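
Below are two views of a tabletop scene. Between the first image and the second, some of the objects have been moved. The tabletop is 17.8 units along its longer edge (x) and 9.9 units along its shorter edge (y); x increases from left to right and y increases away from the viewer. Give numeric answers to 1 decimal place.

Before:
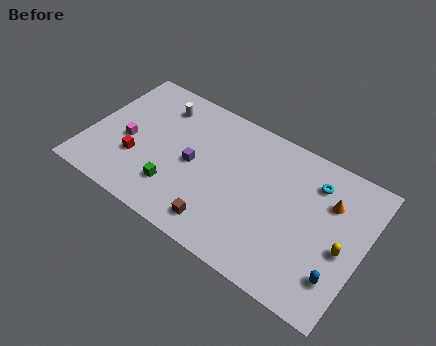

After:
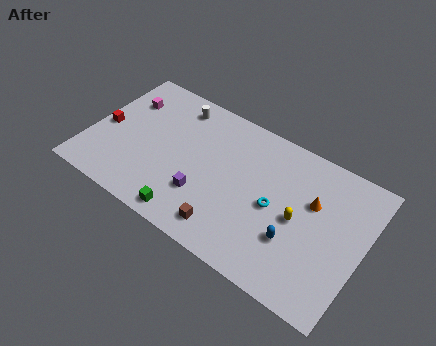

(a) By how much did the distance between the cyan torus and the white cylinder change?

-2.2

The distance was about 10.3 in the first image and 8.1 in the second, so they moved 2.2 units closer together.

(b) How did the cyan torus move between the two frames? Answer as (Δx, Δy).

(-2.1, -3.0)

The cyan torus started near (14.3, 7.7) and ended near (12.2, 4.7).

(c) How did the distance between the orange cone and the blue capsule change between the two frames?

-1.5

The distance was about 4.7 in the first image and 3.2 in the second, so they moved 1.5 units closer together.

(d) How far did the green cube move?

1.8

From (6.0, 2.5) to (7.2, 1.1), the green cube covered √(1.2² + 1.4²) ≈ 1.8 units.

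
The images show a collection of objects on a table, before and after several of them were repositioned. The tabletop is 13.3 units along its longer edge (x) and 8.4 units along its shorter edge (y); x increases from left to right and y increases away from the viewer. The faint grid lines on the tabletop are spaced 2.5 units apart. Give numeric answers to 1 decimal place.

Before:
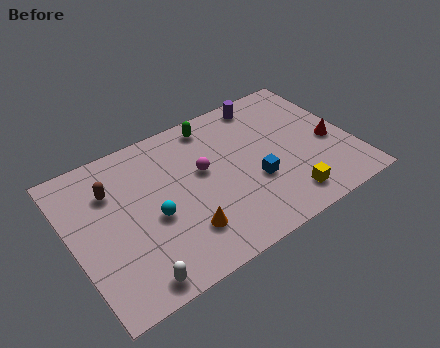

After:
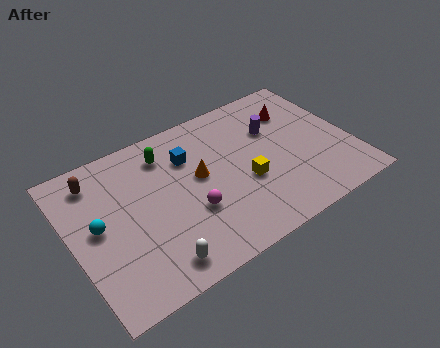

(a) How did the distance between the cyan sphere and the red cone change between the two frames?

+1.5

The distance was about 8.6 in the first image and 10.1 in the second, so they moved 1.5 units further apart.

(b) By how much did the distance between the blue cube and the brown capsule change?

-2.6

They were about 7.0 units apart before and 4.4 after — 2.6 units closer together.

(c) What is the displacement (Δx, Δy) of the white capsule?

(1.1, 0.3)

The white capsule was at about (2.3, 0.9) and moved to about (3.4, 1.2).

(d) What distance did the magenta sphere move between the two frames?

2.1

From (6.3, 4.9) to (5.4, 3.0), the magenta sphere covered √(0.9² + 1.9²) ≈ 2.1 units.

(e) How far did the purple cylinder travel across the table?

1.8

The purple cylinder moved from about (9.8, 7.4) to (9.9, 5.6), a distance of √(0.1² + 1.8²) ≈ 1.8.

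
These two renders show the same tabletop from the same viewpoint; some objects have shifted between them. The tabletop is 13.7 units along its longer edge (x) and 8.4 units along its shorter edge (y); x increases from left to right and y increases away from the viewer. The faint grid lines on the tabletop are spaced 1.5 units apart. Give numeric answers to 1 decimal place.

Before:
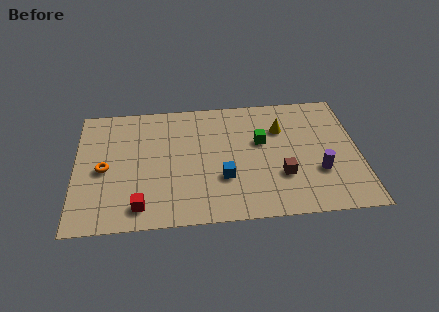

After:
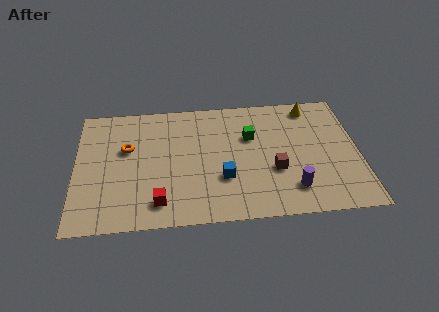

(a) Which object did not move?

the blue cube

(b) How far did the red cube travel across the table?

0.9

From (3.1, 1.3) to (4.0, 1.5), the red cube covered √(0.9² + 0.2²) ≈ 0.9 units.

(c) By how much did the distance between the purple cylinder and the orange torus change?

-1.8

They were about 10.4 units apart before and 8.6 after — 1.8 units closer together.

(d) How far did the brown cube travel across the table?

0.5

The brown cube was near (9.9, 2.7) before and (9.6, 3.1) after, so it travelled √(0.3² + 0.4²) ≈ 0.5 units.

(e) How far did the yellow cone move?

2.1

The yellow cone was near (10.0, 5.9) before and (11.5, 7.3) after, so it travelled √(1.5² + 1.4²) ≈ 2.1 units.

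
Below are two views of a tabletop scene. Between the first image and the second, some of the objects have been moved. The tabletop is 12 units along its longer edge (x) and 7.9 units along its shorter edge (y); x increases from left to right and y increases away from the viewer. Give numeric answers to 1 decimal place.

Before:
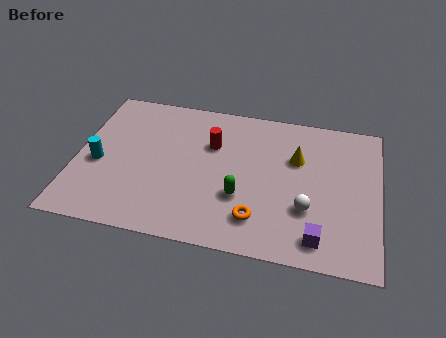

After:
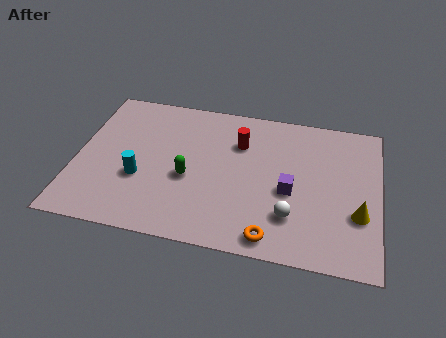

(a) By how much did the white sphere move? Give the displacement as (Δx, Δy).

(-0.6, -0.5)

The white sphere was at about (9.2, 2.6) and moved to about (8.6, 2.1).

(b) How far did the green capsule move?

2.2

The green capsule was near (6.6, 2.7) before and (4.5, 3.3) after, so it travelled √(2.1² + 0.6²) ≈ 2.2 units.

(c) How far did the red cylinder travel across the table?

1.1

From (5.3, 5.3) to (6.4, 5.6), the red cylinder covered √(1.1² + 0.3²) ≈ 1.1 units.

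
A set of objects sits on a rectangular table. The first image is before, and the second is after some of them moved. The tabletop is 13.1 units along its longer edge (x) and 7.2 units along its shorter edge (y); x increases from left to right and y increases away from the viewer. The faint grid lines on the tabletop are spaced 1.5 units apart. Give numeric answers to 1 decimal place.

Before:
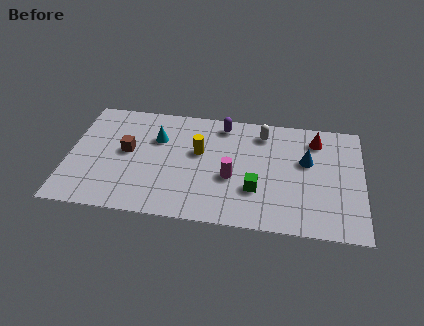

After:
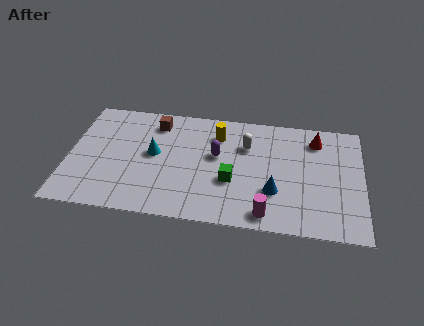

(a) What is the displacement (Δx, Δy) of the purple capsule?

(-0.2, -2.0)

The purple capsule started near (6.8, 6.2) and ended near (6.6, 4.2).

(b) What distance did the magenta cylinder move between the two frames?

2.6

The magenta cylinder moved from about (7.3, 2.9) to (8.9, 0.9), a distance of √(1.6² + 2.0²) ≈ 2.6.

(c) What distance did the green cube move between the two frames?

1.2

The green cube moved from about (8.4, 2.3) to (7.3, 2.7), a distance of √(1.1² + 0.4²) ≈ 1.2.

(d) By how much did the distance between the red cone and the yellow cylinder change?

-1.0

Before: roughly 5.4 units apart; after: 4.4. That's 1.0 units closer together.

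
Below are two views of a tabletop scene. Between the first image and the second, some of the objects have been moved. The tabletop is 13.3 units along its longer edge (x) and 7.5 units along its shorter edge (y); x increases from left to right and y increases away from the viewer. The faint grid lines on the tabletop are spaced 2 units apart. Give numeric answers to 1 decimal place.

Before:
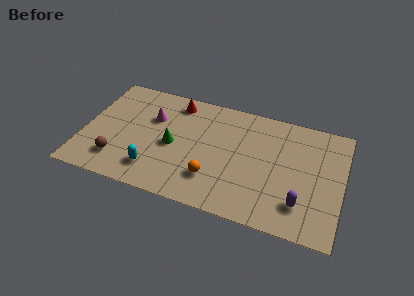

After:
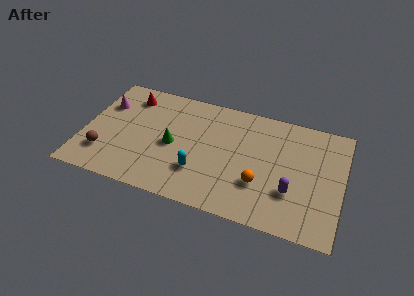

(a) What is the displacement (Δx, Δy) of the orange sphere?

(2.4, 0.4)

The orange sphere started near (6.8, 2.0) and ended near (9.2, 2.4).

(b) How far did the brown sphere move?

0.7

The brown sphere was near (1.9, 1.7) before and (1.2, 1.9) after, so it travelled √(0.7² + 0.2²) ≈ 0.7 units.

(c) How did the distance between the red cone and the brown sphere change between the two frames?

-1.1

The distance was about 5.4 in the first image and 4.3 in the second, so they moved 1.1 units closer together.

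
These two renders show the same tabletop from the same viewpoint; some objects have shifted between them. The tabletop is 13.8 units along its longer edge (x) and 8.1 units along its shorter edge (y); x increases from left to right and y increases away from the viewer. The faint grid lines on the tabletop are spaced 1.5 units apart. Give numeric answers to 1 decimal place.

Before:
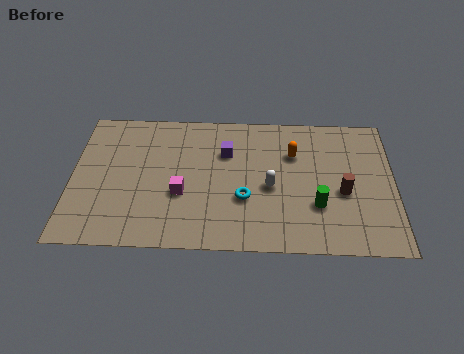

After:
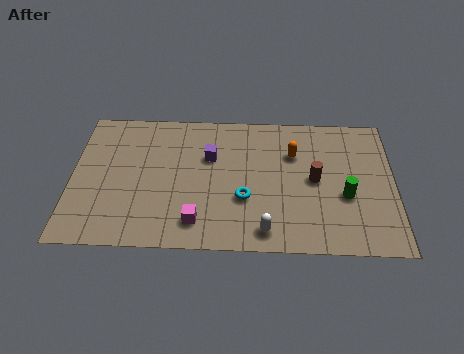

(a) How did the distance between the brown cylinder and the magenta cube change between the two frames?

-1.3

Before: roughly 6.9 units apart; after: 5.6. That's 1.3 units closer together.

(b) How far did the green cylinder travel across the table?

1.3

The green cylinder moved from about (10.5, 2.6) to (11.7, 3.2), a distance of √(1.2² + 0.6²) ≈ 1.3.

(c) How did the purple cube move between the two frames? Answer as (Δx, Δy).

(-0.7, -0.3)

The purple cube was at about (6.6, 5.6) and moved to about (5.9, 5.3).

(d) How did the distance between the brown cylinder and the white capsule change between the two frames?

+0.6

They were about 3.1 units apart before and 3.7 after — 0.6 units further apart.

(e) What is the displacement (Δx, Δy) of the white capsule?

(-0.2, -2.5)

The white capsule started near (8.5, 3.6) and ended near (8.3, 1.1).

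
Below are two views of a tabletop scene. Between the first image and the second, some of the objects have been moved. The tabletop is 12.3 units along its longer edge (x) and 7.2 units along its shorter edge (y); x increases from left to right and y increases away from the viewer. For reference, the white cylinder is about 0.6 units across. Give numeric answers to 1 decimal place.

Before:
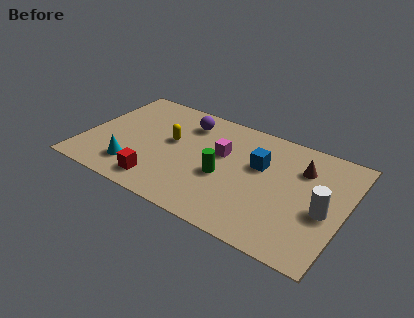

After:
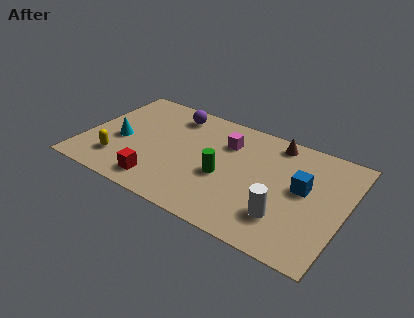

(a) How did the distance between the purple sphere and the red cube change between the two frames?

+0.3

The distance was about 4.5 in the first image and 4.8 in the second, so they moved 0.3 units further apart.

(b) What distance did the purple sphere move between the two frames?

0.8

From (4.5, 5.7) to (3.8, 6.0), the purple sphere covered √(0.7² + 0.3²) ≈ 0.8 units.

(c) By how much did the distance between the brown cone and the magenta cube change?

-1.3

The distance was about 3.8 in the first image and 2.5 in the second, so they moved 1.3 units closer together.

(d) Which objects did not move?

the green cylinder and the red cube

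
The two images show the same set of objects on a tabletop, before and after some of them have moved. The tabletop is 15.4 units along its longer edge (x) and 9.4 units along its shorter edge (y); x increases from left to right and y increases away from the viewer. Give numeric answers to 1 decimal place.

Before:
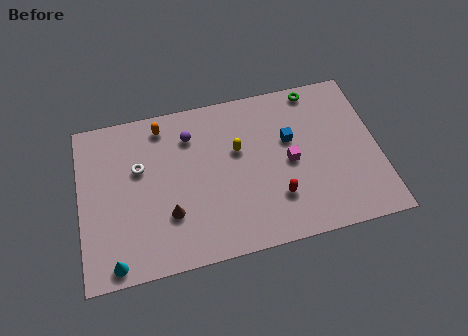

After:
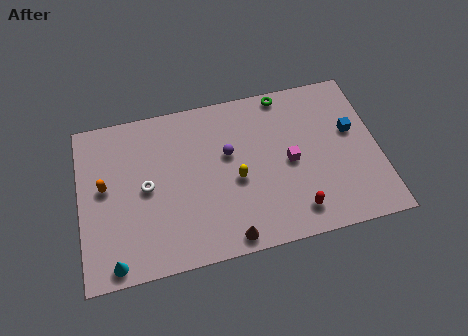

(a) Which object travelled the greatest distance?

the orange capsule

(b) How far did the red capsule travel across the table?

1.3

From (10.0, 2.6) to (10.9, 1.6), the red capsule covered √(0.9² + 1.0²) ≈ 1.3 units.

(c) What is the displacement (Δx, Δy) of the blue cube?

(3.2, -0.2)

From the two frames, the blue cube sits at roughly (10.9, 5.8) before and (14.1, 5.6) after.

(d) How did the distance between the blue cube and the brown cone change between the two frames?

+1.2

They were about 7.0 units apart before and 8.2 after — 1.2 units further apart.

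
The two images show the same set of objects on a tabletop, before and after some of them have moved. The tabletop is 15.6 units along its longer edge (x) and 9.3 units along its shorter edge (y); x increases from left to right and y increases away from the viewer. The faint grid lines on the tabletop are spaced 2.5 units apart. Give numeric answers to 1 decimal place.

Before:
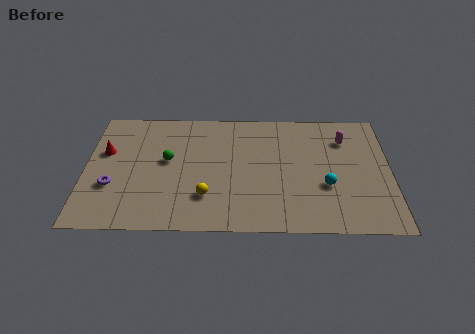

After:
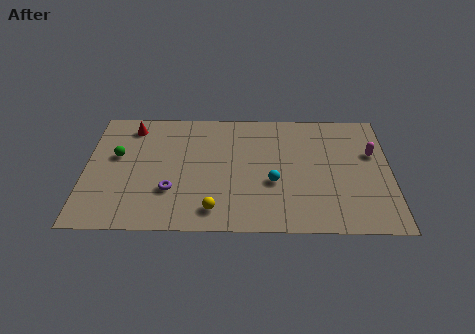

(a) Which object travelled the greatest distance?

the purple torus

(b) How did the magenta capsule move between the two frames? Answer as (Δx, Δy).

(1.4, -1.1)

The magenta capsule started near (13.3, 7.0) and ended near (14.7, 5.9).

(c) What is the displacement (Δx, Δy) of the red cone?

(1.3, 2.0)

The red cone was at about (1.0, 5.8) and moved to about (2.3, 7.8).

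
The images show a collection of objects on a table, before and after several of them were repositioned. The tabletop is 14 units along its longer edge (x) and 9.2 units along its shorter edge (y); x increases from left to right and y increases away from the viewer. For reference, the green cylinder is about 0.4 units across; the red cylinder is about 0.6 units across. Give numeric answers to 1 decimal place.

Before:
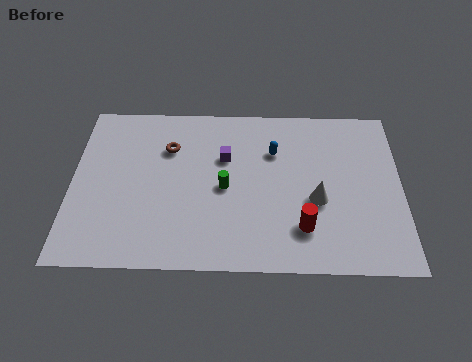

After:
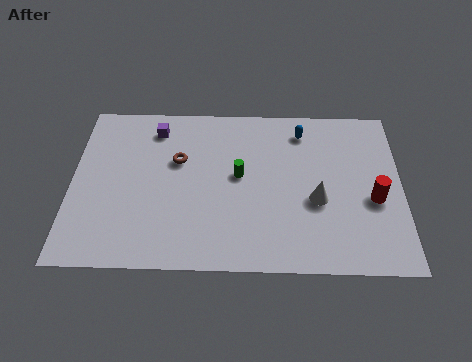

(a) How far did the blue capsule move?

1.7

From (8.6, 6.4) to (9.8, 7.6), the blue capsule covered √(1.2² + 1.2²) ≈ 1.7 units.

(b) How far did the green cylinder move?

0.9

The green cylinder was near (6.5, 4.3) before and (7.1, 5.0) after, so it travelled √(0.6² + 0.7²) ≈ 0.9 units.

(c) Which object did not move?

the white cone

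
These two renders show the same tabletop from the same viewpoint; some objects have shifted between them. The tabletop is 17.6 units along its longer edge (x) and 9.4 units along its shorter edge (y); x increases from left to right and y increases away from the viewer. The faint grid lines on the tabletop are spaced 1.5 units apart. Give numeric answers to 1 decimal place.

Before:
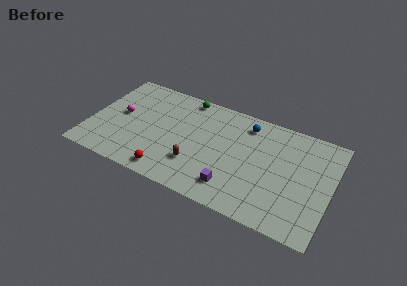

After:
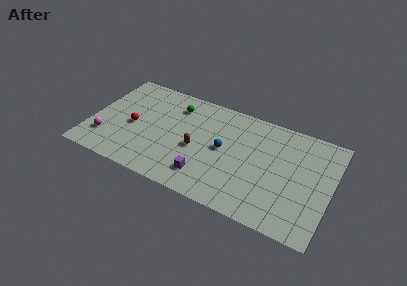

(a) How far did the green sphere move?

1.3

From (6.6, 8.5) to (5.9, 7.4), the green sphere covered √(0.7² + 1.1²) ≈ 1.3 units.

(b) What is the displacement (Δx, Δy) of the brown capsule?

(-0.1, 1.4)

The brown capsule started near (8.0, 2.7) and ended near (7.9, 4.1).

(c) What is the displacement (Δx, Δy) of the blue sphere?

(-1.4, -2.9)

The blue sphere was at about (11.2, 7.8) and moved to about (9.8, 4.9).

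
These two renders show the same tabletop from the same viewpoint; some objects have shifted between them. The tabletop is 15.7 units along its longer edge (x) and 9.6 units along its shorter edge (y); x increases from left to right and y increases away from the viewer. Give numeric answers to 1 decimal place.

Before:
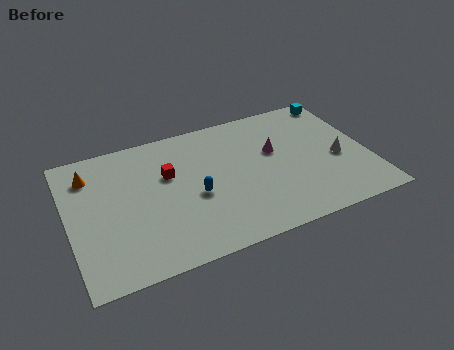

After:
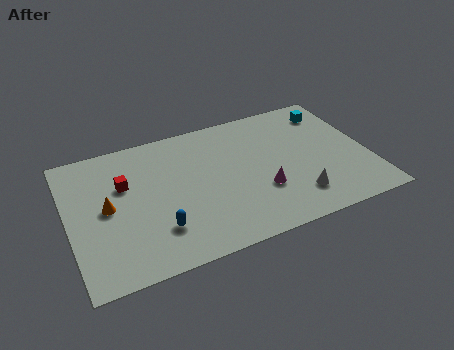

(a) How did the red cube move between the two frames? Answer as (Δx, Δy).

(-2.3, 0.1)

The red cube was at about (5.3, 6.1) and moved to about (3.0, 6.2).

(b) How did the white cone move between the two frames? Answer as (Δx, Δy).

(-2.5, -2.0)

The white cone was at about (14.1, 4.1) and moved to about (11.6, 2.1).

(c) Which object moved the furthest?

the white cone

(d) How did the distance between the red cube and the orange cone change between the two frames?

-2.6

They were about 4.2 units apart before and 1.6 after — 2.6 units closer together.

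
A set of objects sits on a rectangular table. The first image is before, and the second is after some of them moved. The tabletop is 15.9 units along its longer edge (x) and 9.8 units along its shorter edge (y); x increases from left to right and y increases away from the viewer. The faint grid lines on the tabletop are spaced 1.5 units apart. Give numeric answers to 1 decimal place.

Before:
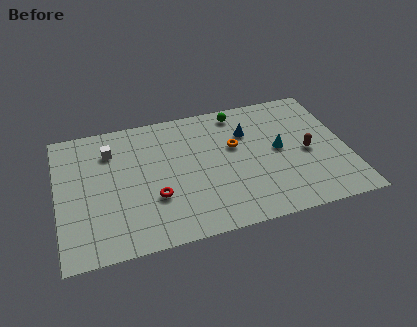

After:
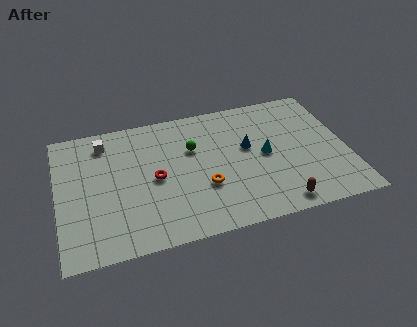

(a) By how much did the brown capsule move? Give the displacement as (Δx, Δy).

(-1.9, -3.4)

From the two frames, the brown capsule sits at roughly (13.7, 4.5) before and (11.8, 1.1) after.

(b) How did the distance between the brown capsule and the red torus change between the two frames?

-1.2

The distance was about 8.6 in the first image and 7.4 in the second, so they moved 1.2 units closer together.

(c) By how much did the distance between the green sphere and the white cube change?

-2.2

The distance was about 7.3 in the first image and 5.1 in the second, so they moved 2.2 units closer together.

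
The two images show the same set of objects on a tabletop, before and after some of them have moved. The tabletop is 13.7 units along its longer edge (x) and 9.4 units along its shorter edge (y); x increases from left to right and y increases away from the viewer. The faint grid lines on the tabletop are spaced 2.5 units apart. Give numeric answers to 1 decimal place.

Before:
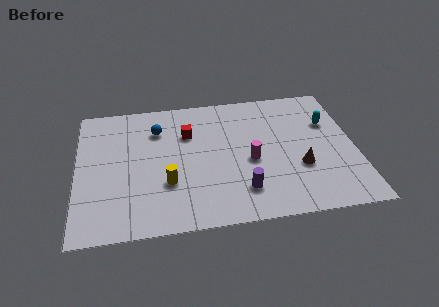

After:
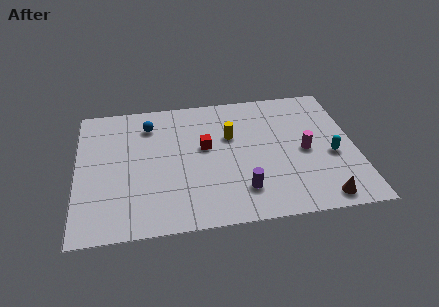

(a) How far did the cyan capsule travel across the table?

2.4

The cyan capsule moved from about (12.5, 6.3) to (12.5, 3.9), a distance of √(0.0² + 2.4²) ≈ 2.4.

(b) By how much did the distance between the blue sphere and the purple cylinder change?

+0.6

Before: roughly 6.3 units apart; after: 6.9. That's 0.6 units further apart.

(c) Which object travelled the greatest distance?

the yellow cylinder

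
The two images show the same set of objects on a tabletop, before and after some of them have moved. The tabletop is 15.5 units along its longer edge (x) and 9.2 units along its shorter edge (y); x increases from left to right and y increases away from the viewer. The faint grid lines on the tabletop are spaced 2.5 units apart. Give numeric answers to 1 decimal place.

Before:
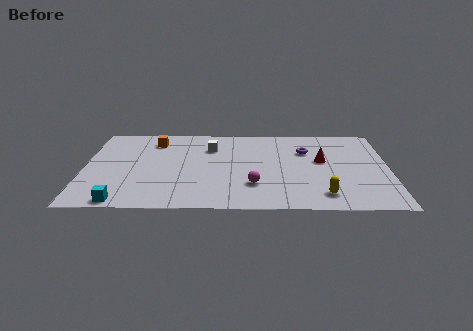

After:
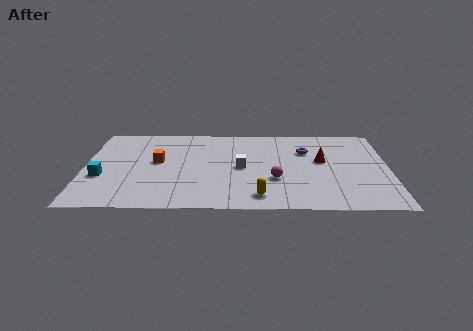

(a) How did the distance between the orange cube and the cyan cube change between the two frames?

-3.5

The distance was about 6.8 in the first image and 3.3 in the second, so they moved 3.5 units closer together.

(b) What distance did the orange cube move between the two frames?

2.3

The orange cube moved from about (3.5, 7.4) to (3.7, 5.1), a distance of √(0.2² + 2.3²) ≈ 2.3.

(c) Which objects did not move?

the purple torus and the red cone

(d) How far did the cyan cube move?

2.8

The cyan cube was near (2.0, 0.8) before and (0.9, 3.4) after, so it travelled √(1.1² + 2.6²) ≈ 2.8 units.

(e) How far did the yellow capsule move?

3.2

The yellow capsule moved from about (12.1, 1.6) to (8.9, 1.4), a distance of √(3.2² + 0.2²) ≈ 3.2.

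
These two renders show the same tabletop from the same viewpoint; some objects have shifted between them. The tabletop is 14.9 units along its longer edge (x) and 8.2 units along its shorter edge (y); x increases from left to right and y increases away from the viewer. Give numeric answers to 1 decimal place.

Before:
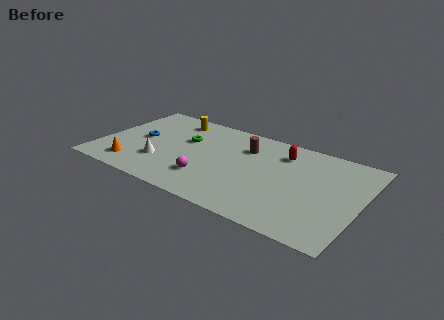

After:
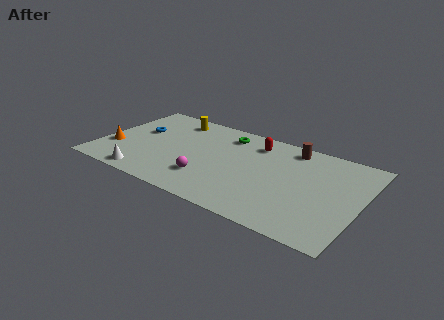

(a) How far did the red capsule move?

1.6

The red capsule was near (10.2, 6.4) before and (8.6, 6.6) after, so it travelled √(1.6² + 0.2²) ≈ 1.6 units.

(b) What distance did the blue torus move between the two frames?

0.7

The blue torus moved from about (2.2, 4.2) to (2.0, 4.9), a distance of √(0.2² + 0.7²) ≈ 0.7.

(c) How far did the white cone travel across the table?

1.7

From (3.7, 2.5) to (3.1, 0.9), the white cone covered √(0.6² + 1.6²) ≈ 1.7 units.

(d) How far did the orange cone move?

1.8

From (2.2, 1.5) to (0.9, 2.7), the orange cone covered √(1.3² + 1.2²) ≈ 1.8 units.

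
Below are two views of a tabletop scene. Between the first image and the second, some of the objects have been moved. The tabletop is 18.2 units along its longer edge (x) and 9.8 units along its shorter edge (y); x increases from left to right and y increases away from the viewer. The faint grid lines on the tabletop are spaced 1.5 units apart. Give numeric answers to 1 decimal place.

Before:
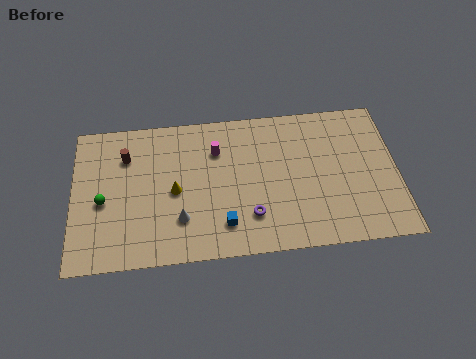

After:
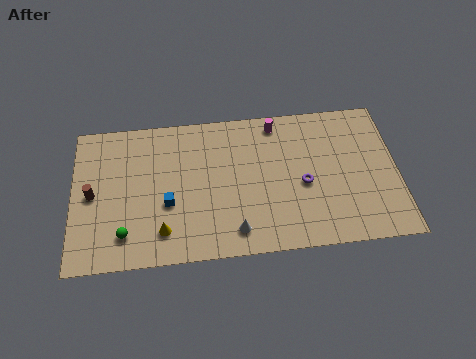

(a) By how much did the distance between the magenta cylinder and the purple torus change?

-0.4

They were about 4.9 units apart before and 4.5 after — 0.4 units closer together.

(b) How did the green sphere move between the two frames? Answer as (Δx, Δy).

(1.2, -2.3)

The green sphere was at about (1.7, 4.3) and moved to about (2.9, 2.0).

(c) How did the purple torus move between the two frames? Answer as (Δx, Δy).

(3.0, 1.8)

The purple torus was at about (9.9, 2.5) and moved to about (12.9, 4.3).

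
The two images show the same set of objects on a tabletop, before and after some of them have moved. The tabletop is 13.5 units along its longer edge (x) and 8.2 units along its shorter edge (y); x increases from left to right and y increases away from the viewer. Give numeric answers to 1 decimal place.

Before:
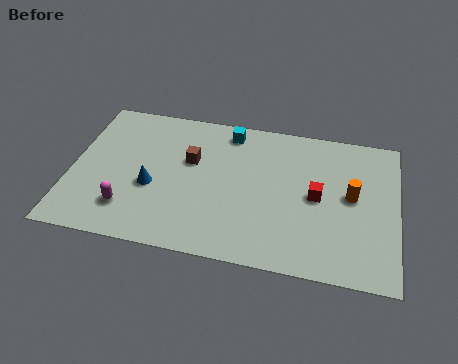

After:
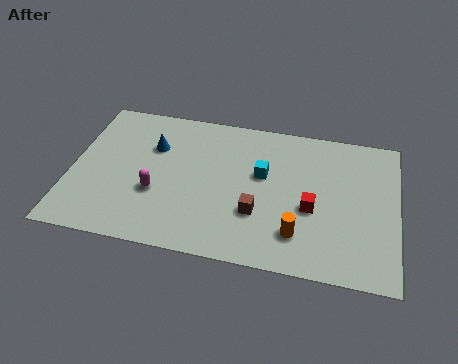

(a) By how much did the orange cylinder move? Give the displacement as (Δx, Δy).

(-2.1, -2.5)

The orange cylinder started near (11.6, 4.4) and ended near (9.5, 1.9).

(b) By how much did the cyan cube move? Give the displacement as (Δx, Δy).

(1.5, -2.2)

From the two frames, the cyan cube sits at roughly (6.4, 7.1) before and (7.9, 4.9) after.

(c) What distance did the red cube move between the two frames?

0.7

From (10.2, 4.1) to (10.0, 3.4), the red cube covered √(0.2² + 0.7²) ≈ 0.7 units.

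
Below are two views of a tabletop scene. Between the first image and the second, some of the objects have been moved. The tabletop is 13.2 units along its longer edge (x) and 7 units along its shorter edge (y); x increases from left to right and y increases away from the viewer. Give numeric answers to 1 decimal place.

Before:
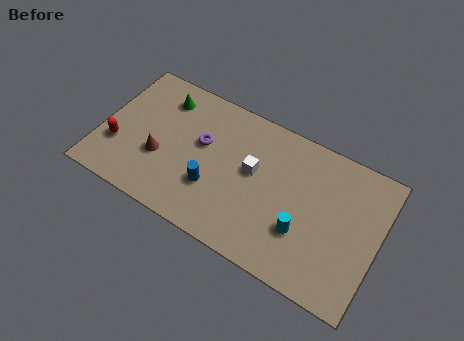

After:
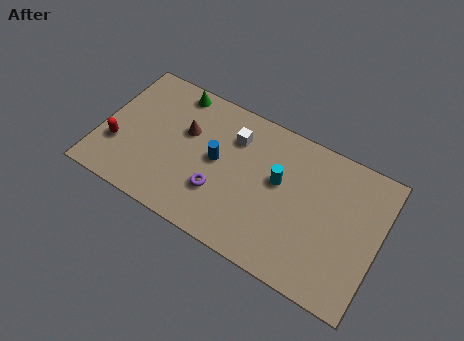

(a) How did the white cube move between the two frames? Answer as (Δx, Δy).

(-1.1, 1.2)

From the two frames, the white cube sits at roughly (7.2, 4.0) before and (6.1, 5.2) after.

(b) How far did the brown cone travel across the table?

2.1

From (2.9, 2.6) to (3.9, 4.4), the brown cone covered √(1.0² + 1.8²) ≈ 2.1 units.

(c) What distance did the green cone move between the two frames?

0.8

The green cone moved from about (2.6, 5.6) to (3.1, 6.2), a distance of √(0.5² + 0.6²) ≈ 0.8.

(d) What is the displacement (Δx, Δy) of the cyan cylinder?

(-1.4, 1.8)

From the two frames, the cyan cylinder sits at roughly (9.8, 2.3) before and (8.4, 4.1) after.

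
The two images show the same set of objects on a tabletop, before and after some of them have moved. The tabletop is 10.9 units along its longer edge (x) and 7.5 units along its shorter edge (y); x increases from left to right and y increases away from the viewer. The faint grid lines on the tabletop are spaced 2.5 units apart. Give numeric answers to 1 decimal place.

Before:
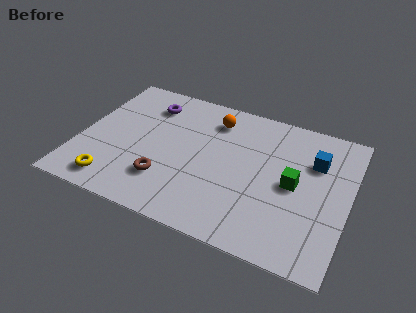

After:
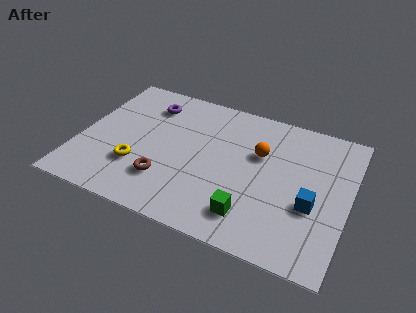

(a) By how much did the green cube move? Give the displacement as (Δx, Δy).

(-1.5, -2.2)

From the two frames, the green cube sits at roughly (8.7, 3.7) before and (7.2, 1.5) after.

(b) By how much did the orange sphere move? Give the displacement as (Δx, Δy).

(2.0, -1.2)

The orange sphere started near (5.2, 6.0) and ended near (7.2, 4.8).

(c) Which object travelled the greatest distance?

the green cube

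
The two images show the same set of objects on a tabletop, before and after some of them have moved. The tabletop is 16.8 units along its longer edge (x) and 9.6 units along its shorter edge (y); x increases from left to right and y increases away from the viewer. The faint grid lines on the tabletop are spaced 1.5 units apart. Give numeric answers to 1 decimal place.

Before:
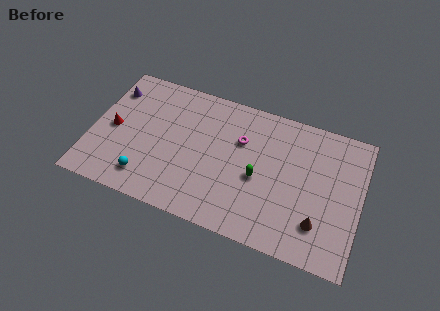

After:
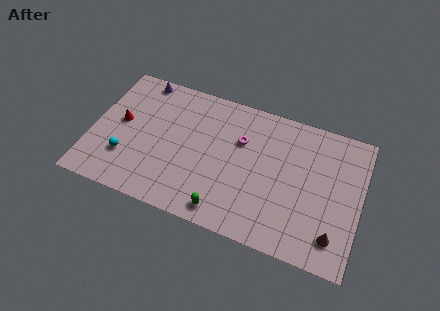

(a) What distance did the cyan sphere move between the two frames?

1.7

The cyan sphere moved from about (3.7, 1.8) to (2.3, 2.8), a distance of √(1.4² + 1.0²) ≈ 1.7.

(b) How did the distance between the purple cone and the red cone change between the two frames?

+0.8

The distance was about 2.8 in the first image and 3.6 in the second, so they moved 0.8 units further apart.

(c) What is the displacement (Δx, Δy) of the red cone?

(0.4, 0.6)

The red cone was at about (1.3, 4.6) and moved to about (1.7, 5.2).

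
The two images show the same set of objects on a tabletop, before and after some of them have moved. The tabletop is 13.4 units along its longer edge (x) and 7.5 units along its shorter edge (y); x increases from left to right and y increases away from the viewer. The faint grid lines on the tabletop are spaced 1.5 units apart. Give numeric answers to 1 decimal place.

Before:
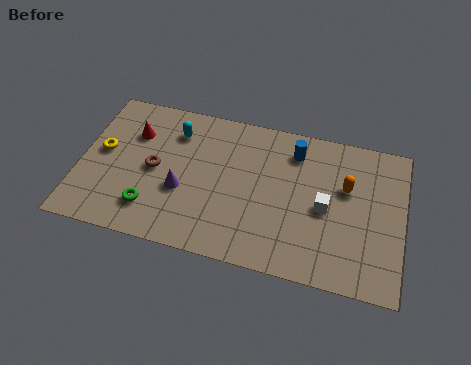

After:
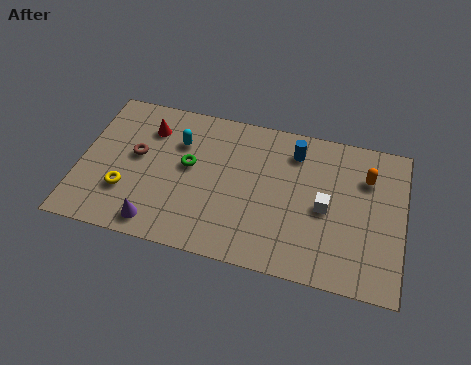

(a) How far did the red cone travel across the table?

0.7

From (2.1, 5.3) to (2.7, 5.7), the red cone covered √(0.6² + 0.4²) ≈ 0.7 units.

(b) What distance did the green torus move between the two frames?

2.9

From (3.1, 1.7) to (4.5, 4.2), the green torus covered √(1.4² + 2.5²) ≈ 2.9 units.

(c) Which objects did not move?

the white cube and the blue cylinder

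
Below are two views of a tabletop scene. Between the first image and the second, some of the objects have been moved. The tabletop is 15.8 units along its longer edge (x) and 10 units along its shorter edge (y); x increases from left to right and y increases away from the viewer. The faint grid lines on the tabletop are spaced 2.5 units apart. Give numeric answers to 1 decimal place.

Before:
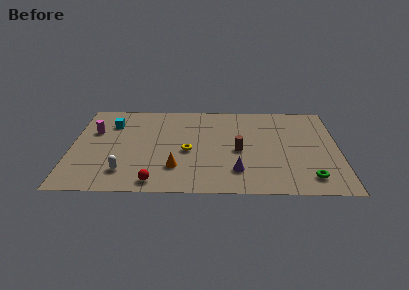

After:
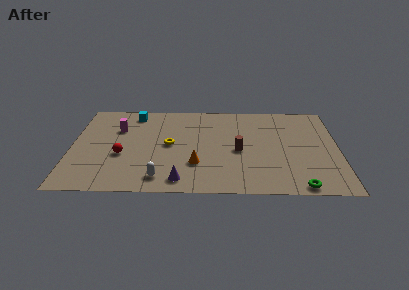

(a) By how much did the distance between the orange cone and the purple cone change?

-1.7

The distance was about 3.6 in the first image and 1.9 in the second, so they moved 1.7 units closer together.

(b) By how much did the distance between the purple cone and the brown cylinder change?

+2.5

The distance was about 2.2 in the first image and 4.7 in the second, so they moved 2.5 units further apart.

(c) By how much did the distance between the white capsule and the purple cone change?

-5.4

Before: roughly 6.6 units apart; after: 1.2. That's 5.4 units closer together.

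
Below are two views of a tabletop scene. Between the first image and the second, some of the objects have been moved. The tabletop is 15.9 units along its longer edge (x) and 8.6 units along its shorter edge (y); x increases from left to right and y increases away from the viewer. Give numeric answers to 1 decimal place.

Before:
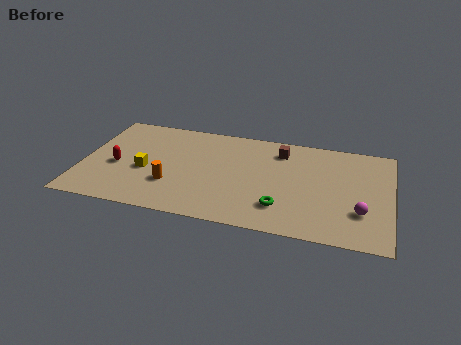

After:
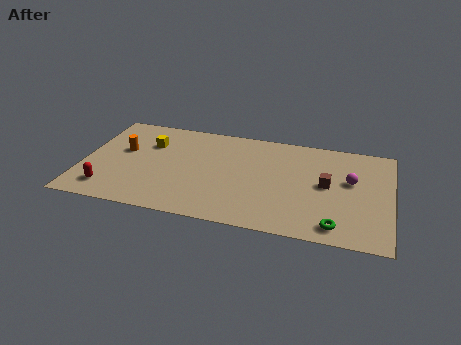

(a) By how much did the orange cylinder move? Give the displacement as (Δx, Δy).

(-2.7, 2.4)

The orange cylinder was at about (4.7, 2.7) and moved to about (2.0, 5.1).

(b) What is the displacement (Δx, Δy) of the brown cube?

(2.5, -2.4)

The brown cube started near (10.1, 6.9) and ended near (12.6, 4.5).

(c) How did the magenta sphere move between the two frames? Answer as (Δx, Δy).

(-0.6, 2.5)

From the two frames, the magenta sphere sits at roughly (14.4, 2.6) before and (13.8, 5.1) after.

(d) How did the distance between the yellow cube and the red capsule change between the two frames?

+3.3

Before: roughly 1.5 units apart; after: 4.8. That's 3.3 units further apart.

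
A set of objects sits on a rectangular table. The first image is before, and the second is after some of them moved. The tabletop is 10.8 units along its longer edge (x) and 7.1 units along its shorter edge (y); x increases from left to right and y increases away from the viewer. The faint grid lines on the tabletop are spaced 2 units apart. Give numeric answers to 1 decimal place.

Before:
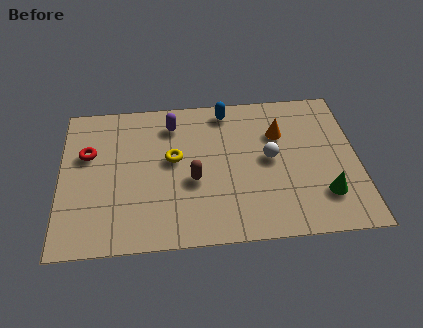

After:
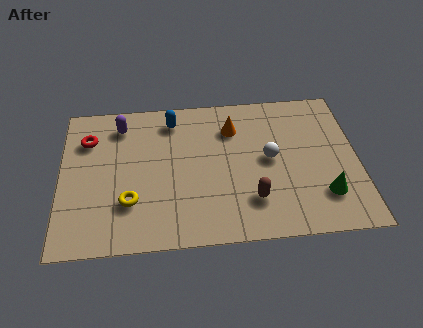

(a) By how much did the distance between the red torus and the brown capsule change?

+2.7

Before: roughly 4.1 units apart; after: 6.8. That's 2.7 units further apart.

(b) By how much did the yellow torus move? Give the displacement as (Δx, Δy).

(-1.6, -1.9)

From the two frames, the yellow torus sits at roughly (4.1, 4.0) before and (2.5, 2.1) after.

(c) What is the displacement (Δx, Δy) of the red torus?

(0.0, 0.7)

The red torus started near (1.0, 4.5) and ended near (1.0, 5.2).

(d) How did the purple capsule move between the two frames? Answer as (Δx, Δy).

(-1.9, 0.1)

From the two frames, the purple capsule sits at roughly (4.1, 5.7) before and (2.2, 5.8) after.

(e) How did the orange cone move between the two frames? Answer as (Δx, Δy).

(-1.7, 0.4)

The orange cone was at about (8.0, 4.9) and moved to about (6.3, 5.3).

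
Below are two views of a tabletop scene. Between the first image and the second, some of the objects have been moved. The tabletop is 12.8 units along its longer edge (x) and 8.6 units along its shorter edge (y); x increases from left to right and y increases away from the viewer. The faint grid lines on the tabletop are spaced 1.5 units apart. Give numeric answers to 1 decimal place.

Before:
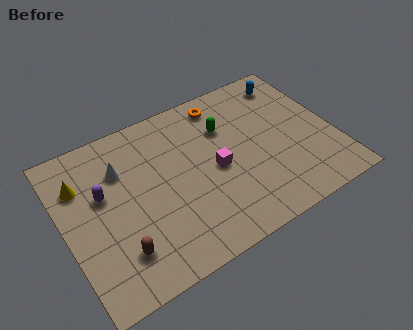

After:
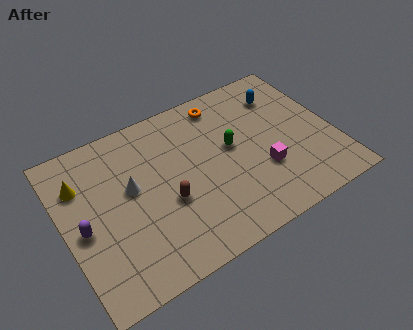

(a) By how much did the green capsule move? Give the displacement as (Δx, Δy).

(0.1, -1.2)

From the two frames, the green capsule sits at roughly (7.9, 6.0) before and (8.0, 4.8) after.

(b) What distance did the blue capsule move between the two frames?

0.8

The blue capsule was near (11.3, 7.2) before and (10.8, 6.6) after, so it travelled √(0.5² + 0.6²) ≈ 0.8 units.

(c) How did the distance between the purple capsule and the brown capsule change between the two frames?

+0.7

They were about 3.2 units apart before and 3.9 after — 0.7 units further apart.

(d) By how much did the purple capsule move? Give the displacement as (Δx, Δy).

(-1.1, -1.3)

The purple capsule started near (1.9, 5.2) and ended near (0.8, 3.9).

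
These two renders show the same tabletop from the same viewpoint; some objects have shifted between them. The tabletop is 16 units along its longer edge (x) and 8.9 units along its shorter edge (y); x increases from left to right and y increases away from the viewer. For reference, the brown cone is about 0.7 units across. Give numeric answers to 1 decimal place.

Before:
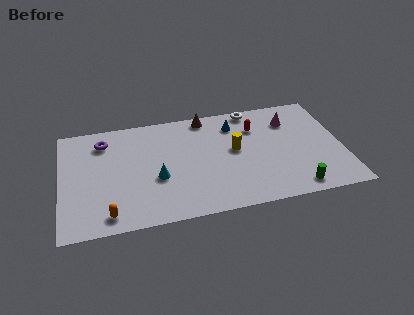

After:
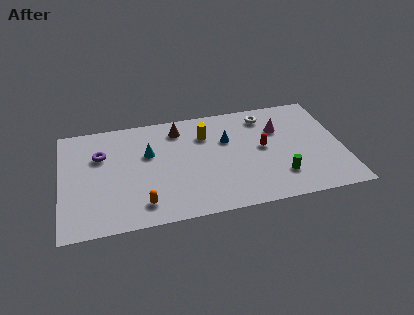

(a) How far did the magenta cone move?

0.9

The magenta cone moved from about (13.2, 6.7) to (12.5, 6.1), a distance of √(0.7² + 0.6²) ≈ 0.9.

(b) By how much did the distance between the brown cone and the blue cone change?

+1.2

Before: roughly 1.9 units apart; after: 3.1. That's 1.2 units further apart.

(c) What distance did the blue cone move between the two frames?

1.3

From (10.0, 7.0) to (9.5, 5.8), the blue cone covered √(0.5² + 1.2²) ≈ 1.3 units.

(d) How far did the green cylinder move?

1.4

The green cylinder moved from about (13.1, 1.1) to (12.3, 2.2), a distance of √(0.8² + 1.1²) ≈ 1.4.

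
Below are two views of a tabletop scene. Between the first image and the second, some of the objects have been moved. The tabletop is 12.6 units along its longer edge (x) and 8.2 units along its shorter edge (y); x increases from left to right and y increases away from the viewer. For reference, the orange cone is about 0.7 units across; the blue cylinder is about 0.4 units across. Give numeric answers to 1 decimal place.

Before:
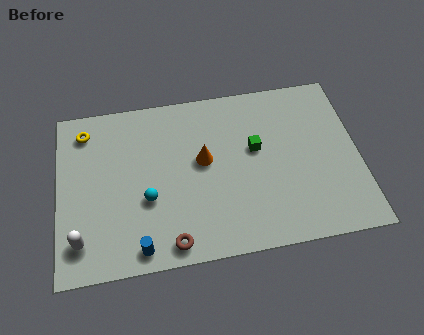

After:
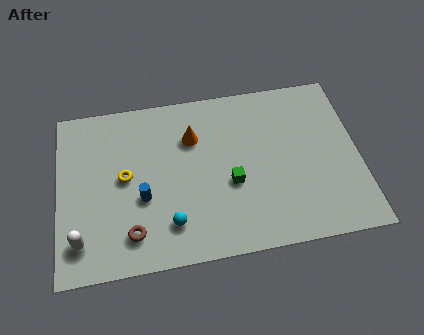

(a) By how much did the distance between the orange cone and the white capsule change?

+0.4

They were about 6.0 units apart before and 6.4 after — 0.4 units further apart.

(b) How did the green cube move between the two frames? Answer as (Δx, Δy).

(-1.1, -1.5)

From the two frames, the green cube sits at roughly (8.3, 4.8) before and (7.2, 3.3) after.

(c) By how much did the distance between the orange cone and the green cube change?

+0.7

They were about 2.2 units apart before and 2.9 after — 0.7 units further apart.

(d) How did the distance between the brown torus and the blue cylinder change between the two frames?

+0.4

They were about 1.3 units apart before and 1.7 after — 0.4 units further apart.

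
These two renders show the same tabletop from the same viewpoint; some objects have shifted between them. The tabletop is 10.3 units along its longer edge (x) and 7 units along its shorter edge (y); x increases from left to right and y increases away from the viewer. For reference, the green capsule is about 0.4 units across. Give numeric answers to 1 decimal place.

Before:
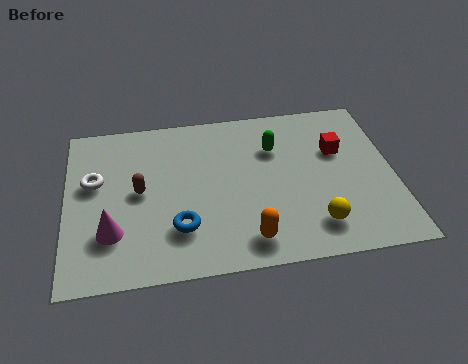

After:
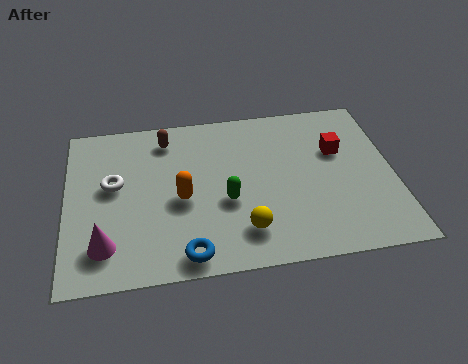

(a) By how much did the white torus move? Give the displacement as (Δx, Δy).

(0.6, -0.2)

The white torus started near (0.9, 4.2) and ended near (1.5, 4.0).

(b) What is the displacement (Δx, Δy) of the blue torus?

(0.2, -1.1)

From the two frames, the blue torus sits at roughly (3.5, 1.9) before and (3.7, 0.8) after.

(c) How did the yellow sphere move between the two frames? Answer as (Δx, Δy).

(-2.2, 0.1)

The yellow sphere was at about (7.7, 1.4) and moved to about (5.5, 1.5).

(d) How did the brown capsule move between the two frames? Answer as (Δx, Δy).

(0.9, 2.2)

The brown capsule was at about (2.3, 3.6) and moved to about (3.2, 5.8).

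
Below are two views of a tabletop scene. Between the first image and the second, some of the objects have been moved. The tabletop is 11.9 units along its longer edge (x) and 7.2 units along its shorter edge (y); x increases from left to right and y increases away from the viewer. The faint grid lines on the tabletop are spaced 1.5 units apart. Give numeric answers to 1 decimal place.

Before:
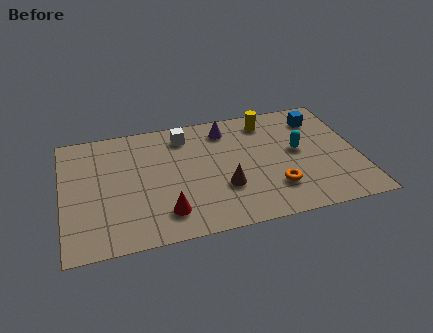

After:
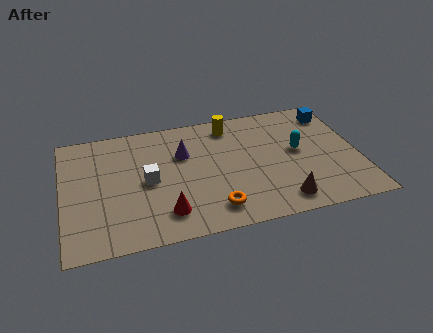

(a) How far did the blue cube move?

0.6

The blue cube was near (10.5, 5.7) before and (11.1, 5.9) after, so it travelled √(0.6² + 0.2²) ≈ 0.6 units.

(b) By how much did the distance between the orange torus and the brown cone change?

+0.6

Before: roughly 2.1 units apart; after: 2.7. That's 0.6 units further apart.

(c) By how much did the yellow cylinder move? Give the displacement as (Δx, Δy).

(-1.5, 0.1)

From the two frames, the yellow cylinder sits at roughly (8.4, 6.0) before and (6.9, 6.1) after.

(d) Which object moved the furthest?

the white cube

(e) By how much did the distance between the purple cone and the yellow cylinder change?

+0.7

The distance was about 1.7 in the first image and 2.4 in the second, so they moved 0.7 units further apart.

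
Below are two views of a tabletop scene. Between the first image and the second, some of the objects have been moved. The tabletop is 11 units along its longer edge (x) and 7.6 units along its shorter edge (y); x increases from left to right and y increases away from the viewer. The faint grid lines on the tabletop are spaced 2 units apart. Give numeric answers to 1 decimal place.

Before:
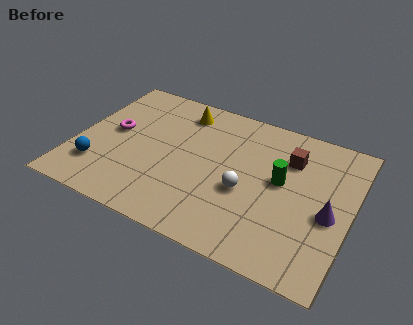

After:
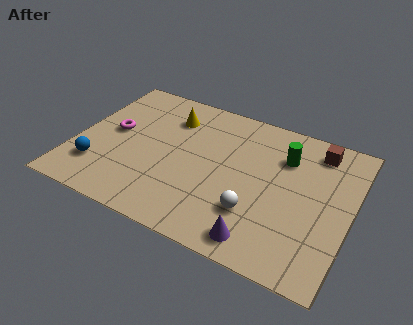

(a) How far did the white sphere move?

1.0

From (6.9, 3.1) to (7.4, 2.2), the white sphere covered √(0.5² + 0.9²) ≈ 1.0 units.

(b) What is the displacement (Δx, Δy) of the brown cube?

(1.0, 0.9)

From the two frames, the brown cube sits at roughly (8.4, 5.5) before and (9.4, 6.4) after.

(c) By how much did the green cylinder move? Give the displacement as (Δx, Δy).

(0.0, 1.3)

The green cylinder was at about (8.2, 4.2) and moved to about (8.2, 5.5).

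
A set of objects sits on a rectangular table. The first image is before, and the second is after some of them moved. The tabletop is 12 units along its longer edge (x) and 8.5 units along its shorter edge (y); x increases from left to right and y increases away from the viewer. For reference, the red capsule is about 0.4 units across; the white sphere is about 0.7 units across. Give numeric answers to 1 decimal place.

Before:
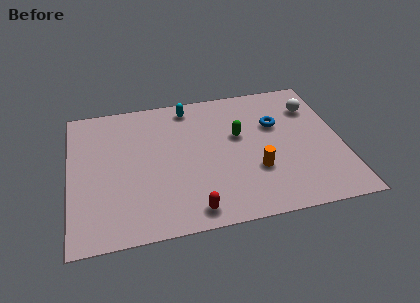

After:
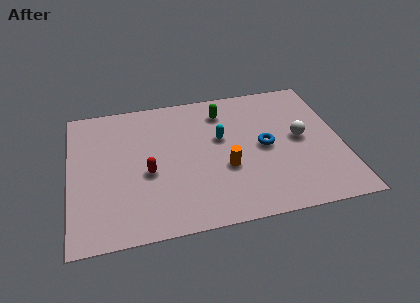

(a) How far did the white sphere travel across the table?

2.0

The white sphere was near (10.9, 6.3) before and (10.2, 4.4) after, so it travelled √(0.7² + 1.9²) ≈ 2.0 units.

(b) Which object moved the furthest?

the red capsule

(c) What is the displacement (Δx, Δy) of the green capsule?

(-0.6, 1.7)

The green capsule started near (7.5, 5.1) and ended near (6.9, 6.8).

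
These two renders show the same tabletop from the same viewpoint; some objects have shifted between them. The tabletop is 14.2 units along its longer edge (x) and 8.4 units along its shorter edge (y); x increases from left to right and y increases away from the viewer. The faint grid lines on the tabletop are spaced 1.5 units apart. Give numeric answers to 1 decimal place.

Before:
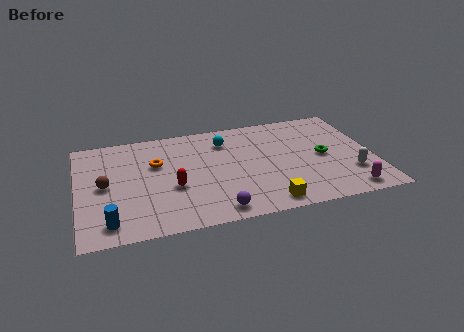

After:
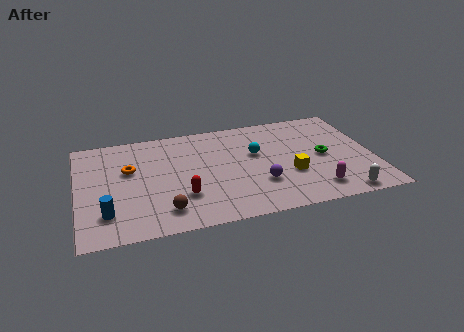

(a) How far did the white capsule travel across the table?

1.7

The white capsule was near (13.0, 2.4) before and (12.4, 0.8) after, so it travelled √(0.6² + 1.6²) ≈ 1.7 units.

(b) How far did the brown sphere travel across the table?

3.7

The brown sphere was near (1.3, 4.2) before and (4.0, 1.6) after, so it travelled √(2.7² + 2.6²) ≈ 3.7 units.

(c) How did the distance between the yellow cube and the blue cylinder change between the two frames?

+1.5

Before: roughly 7.4 units apart; after: 8.9. That's 1.5 units further apart.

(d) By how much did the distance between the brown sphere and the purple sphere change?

-1.3

The distance was about 6.0 in the first image and 4.7 in the second, so they moved 1.3 units closer together.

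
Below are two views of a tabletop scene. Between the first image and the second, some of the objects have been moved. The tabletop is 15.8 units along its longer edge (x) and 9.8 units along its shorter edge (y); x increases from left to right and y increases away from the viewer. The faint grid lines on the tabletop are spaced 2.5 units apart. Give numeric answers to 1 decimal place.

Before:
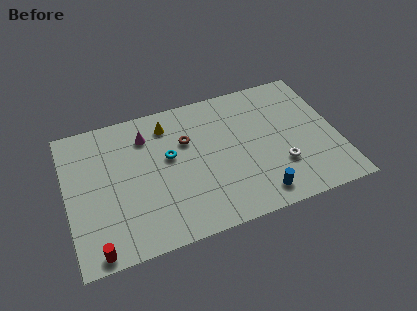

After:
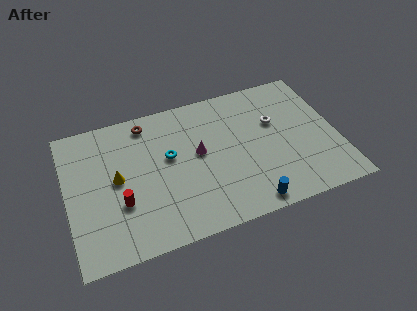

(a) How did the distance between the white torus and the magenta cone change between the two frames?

-4.1

They were about 8.8 units apart before and 4.7 after — 4.1 units closer together.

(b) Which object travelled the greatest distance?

the yellow cone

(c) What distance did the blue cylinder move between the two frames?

0.7

From (10.8, 1.4) to (10.2, 1.0), the blue cylinder covered √(0.6² + 0.4²) ≈ 0.7 units.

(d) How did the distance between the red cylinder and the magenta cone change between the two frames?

-2.5

Before: roughly 7.6 units apart; after: 5.1. That's 2.5 units closer together.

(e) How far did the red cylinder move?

3.1

The red cylinder was near (1.4, 0.8) before and (3.0, 3.4) after, so it travelled √(1.6² + 2.6²) ≈ 3.1 units.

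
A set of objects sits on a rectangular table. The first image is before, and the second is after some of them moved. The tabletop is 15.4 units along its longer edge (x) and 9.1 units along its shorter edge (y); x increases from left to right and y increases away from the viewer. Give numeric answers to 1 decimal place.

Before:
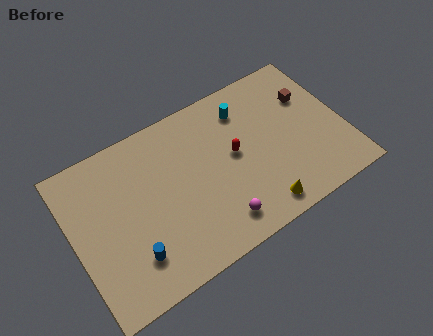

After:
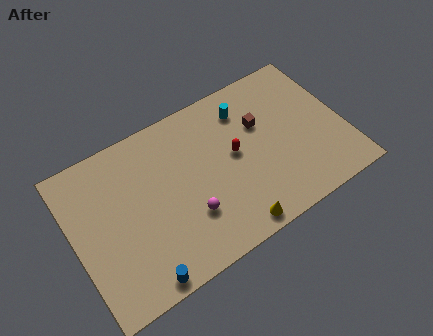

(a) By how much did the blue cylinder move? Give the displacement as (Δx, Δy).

(0.2, -1.4)

The blue cylinder was at about (2.9, 2.2) and moved to about (3.1, 0.8).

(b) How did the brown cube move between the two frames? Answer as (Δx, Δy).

(-2.9, -0.3)

The brown cube started near (13.8, 6.2) and ended near (10.9, 5.9).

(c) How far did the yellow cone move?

1.6

From (10.0, 1.2) to (8.4, 0.9), the yellow cone covered √(1.6² + 0.3²) ≈ 1.6 units.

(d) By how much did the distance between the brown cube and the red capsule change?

-2.8

The distance was about 4.8 in the first image and 2.0 in the second, so they moved 2.8 units closer together.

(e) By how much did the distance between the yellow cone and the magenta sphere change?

+0.6

Before: roughly 2.3 units apart; after: 2.9. That's 0.6 units further apart.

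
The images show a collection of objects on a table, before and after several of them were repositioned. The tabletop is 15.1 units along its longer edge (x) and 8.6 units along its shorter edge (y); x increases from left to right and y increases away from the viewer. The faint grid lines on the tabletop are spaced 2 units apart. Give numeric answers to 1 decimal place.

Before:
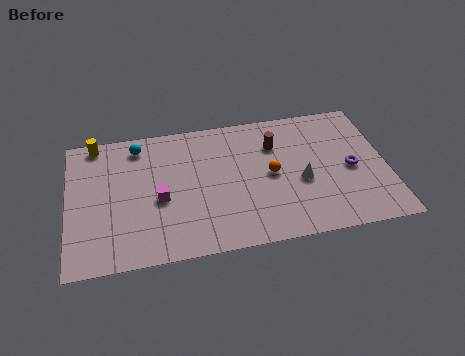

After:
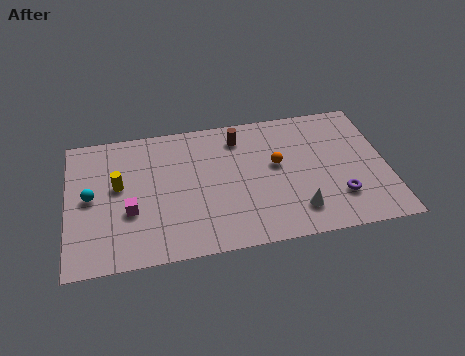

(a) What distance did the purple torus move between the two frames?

1.8

From (13.4, 4.0) to (12.7, 2.3), the purple torus covered √(0.7² + 1.7²) ≈ 1.8 units.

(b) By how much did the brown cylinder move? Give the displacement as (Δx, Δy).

(-1.7, 0.8)

The brown cylinder started near (9.9, 6.2) and ended near (8.2, 7.0).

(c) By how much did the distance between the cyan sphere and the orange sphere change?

+1.9

They were about 6.9 units apart before and 8.8 after — 1.9 units further apart.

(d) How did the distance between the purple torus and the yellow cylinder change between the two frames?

-2.0

They were about 12.6 units apart before and 10.6 after — 2.0 units closer together.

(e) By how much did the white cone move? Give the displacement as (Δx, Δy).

(-0.3, -1.8)

The white cone was at about (11.0, 3.6) and moved to about (10.7, 1.8).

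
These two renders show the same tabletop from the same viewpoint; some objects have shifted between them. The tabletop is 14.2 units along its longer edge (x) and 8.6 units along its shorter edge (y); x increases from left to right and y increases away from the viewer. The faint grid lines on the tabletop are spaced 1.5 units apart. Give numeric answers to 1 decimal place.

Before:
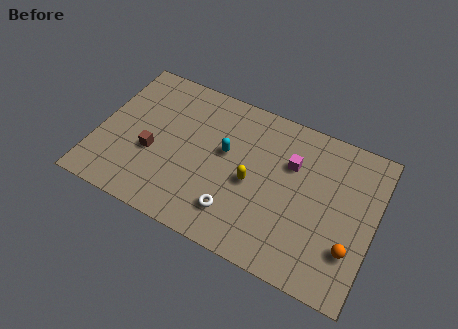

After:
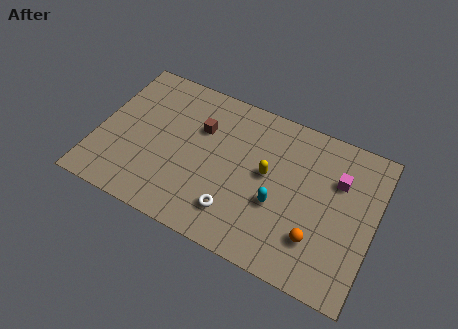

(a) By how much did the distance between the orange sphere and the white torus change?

-1.7

The distance was about 5.8 in the first image and 4.1 in the second, so they moved 1.7 units closer together.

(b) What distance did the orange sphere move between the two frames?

1.7

From (13.2, 2.5) to (11.5, 2.3), the orange sphere covered √(1.7² + 0.2²) ≈ 1.7 units.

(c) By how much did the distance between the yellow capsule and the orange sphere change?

-1.7

Before: roughly 5.4 units apart; after: 3.7. That's 1.7 units closer together.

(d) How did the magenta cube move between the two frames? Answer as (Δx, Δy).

(2.4, 0.1)

The magenta cube was at about (9.8, 5.8) and moved to about (12.2, 5.9).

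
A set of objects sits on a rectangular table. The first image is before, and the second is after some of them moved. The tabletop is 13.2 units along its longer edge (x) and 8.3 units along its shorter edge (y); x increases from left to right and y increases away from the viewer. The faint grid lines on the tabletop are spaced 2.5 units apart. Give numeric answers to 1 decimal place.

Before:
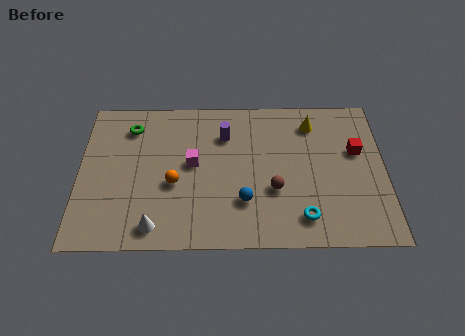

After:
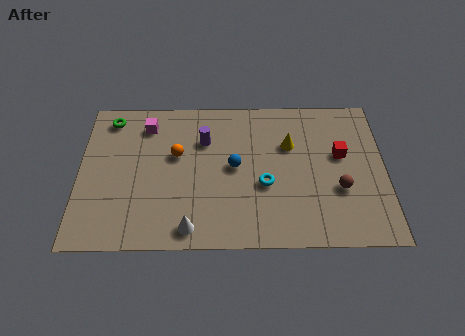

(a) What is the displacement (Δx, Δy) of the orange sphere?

(0.1, 1.6)

From the two frames, the orange sphere sits at roughly (4.1, 3.4) before and (4.2, 5.0) after.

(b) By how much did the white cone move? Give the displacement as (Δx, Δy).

(1.5, -0.1)

From the two frames, the white cone sits at roughly (3.3, 1.1) before and (4.8, 1.0) after.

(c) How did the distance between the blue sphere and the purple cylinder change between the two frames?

-1.8

The distance was about 3.8 in the first image and 2.0 in the second, so they moved 1.8 units closer together.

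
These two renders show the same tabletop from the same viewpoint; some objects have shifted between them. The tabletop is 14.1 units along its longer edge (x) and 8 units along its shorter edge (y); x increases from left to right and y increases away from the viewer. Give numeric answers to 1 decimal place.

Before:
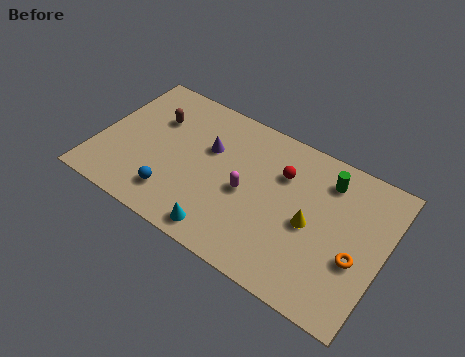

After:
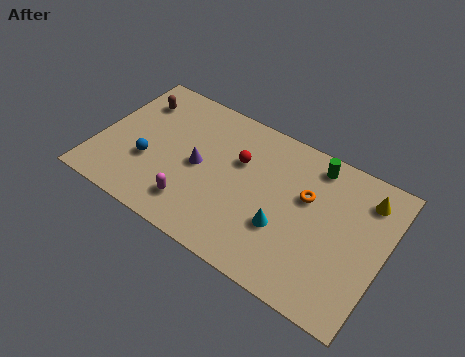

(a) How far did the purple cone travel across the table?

1.2

The purple cone moved from about (5.3, 5.1) to (5.0, 3.9), a distance of √(0.3² + 1.2²) ≈ 1.2.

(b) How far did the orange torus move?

3.3

The orange torus was near (12.9, 3.1) before and (10.2, 5.0) after, so it travelled √(2.7² + 1.9²) ≈ 3.3 units.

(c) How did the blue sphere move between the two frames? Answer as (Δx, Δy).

(-1.5, 1.2)

The blue sphere started near (4.1, 1.7) and ended near (2.6, 2.9).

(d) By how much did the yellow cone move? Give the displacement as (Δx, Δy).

(2.3, 2.7)

From the two frames, the yellow cone sits at roughly (10.6, 3.7) before and (12.9, 6.4) after.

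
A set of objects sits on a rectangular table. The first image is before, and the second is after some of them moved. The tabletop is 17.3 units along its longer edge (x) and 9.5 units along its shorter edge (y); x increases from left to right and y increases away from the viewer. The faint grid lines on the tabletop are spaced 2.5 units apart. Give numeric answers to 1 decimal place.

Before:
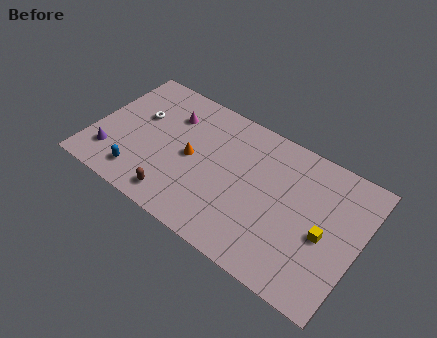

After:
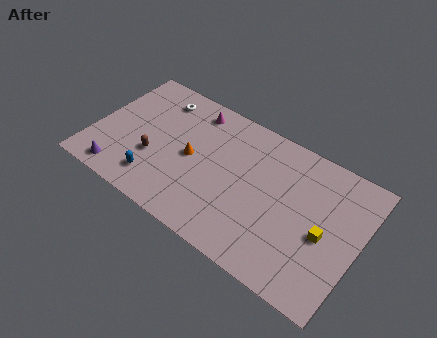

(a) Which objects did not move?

the yellow cube and the orange cone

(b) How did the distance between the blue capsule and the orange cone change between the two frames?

-0.8

The distance was about 4.2 in the first image and 3.4 in the second, so they moved 0.8 units closer together.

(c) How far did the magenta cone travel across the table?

1.7

From (4.6, 7.0) to (5.9, 8.1), the magenta cone covered √(1.3² + 1.1²) ≈ 1.7 units.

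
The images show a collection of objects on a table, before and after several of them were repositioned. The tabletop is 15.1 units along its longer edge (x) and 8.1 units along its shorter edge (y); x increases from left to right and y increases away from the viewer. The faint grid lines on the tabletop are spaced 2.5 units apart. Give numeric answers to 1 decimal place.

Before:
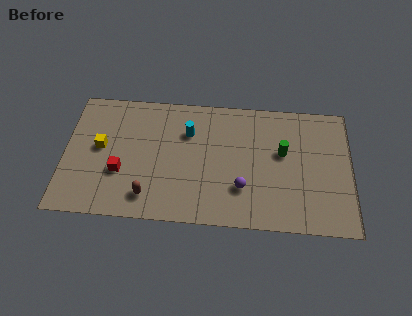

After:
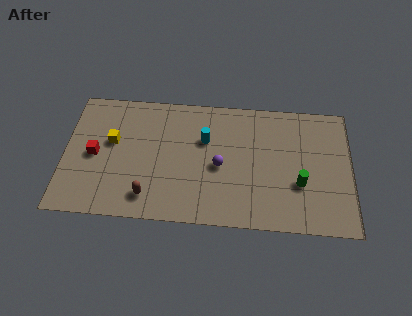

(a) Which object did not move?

the brown capsule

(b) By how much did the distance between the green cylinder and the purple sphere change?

+1.1

The distance was about 3.2 in the first image and 4.3 in the second, so they moved 1.1 units further apart.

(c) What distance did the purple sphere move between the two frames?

1.8

The purple sphere was near (9.4, 2.4) before and (8.2, 3.7) after, so it travelled √(1.2² + 1.3²) ≈ 1.8 units.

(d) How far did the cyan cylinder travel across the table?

1.0

The cyan cylinder was near (6.5, 5.7) before and (7.4, 5.3) after, so it travelled √(0.9² + 0.4²) ≈ 1.0 units.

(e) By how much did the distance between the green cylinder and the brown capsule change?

+0.3

They were about 7.7 units apart before and 8.0 after — 0.3 units further apart.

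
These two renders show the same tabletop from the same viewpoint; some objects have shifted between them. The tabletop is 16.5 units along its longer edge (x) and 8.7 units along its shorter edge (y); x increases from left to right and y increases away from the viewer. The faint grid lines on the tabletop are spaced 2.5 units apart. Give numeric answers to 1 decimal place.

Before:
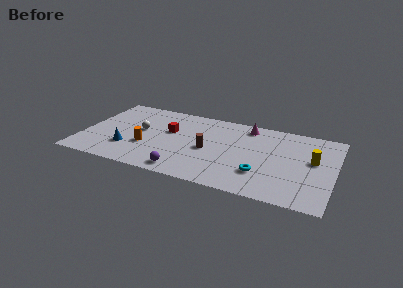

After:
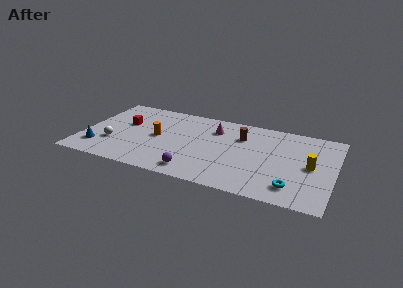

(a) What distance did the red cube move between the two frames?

3.0

The red cube moved from about (5.6, 5.3) to (2.6, 5.3), a distance of √(3.0² + 0.0²) ≈ 3.0.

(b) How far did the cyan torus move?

2.2

From (11.9, 2.5) to (14.0, 1.7), the cyan torus covered √(2.1² + 0.8²) ≈ 2.2 units.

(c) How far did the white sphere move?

2.6

The white sphere moved from about (3.7, 4.8) to (2.1, 2.8), a distance of √(1.6² + 2.0²) ≈ 2.6.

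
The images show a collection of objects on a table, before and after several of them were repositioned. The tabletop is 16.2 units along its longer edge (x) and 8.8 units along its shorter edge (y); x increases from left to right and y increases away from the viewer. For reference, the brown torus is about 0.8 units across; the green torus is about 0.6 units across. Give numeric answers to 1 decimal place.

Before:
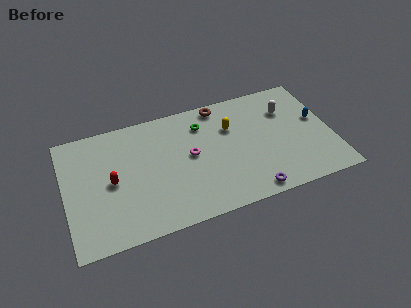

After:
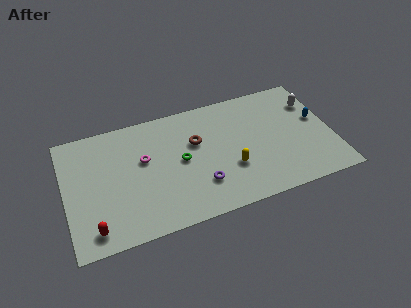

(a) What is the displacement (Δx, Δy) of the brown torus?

(-1.7, -2.3)

The brown torus started near (9.7, 7.9) and ended near (8.0, 5.6).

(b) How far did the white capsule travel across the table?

1.6

The white capsule moved from about (13.7, 6.3) to (15.3, 6.4), a distance of √(1.6² + 0.1²) ≈ 1.6.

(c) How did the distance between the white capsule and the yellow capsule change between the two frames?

+2.9

They were about 3.5 units apart before and 6.4 after — 2.9 units further apart.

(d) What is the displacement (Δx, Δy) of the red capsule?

(-1.3, -3.0)

The red capsule started near (2.8, 4.3) and ended near (1.5, 1.3).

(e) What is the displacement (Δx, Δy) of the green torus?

(-1.5, -2.3)

The green torus was at about (8.5, 6.8) and moved to about (7.0, 4.5).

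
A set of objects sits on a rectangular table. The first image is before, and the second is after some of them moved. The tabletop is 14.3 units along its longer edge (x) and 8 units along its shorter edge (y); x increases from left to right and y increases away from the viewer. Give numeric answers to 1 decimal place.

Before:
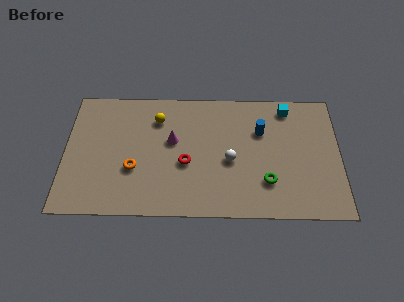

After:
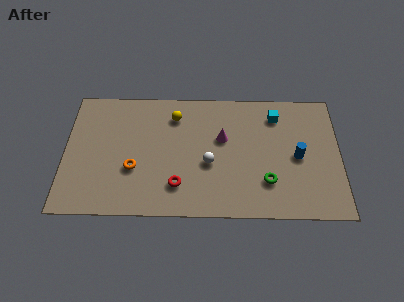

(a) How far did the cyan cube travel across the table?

0.8

From (11.6, 6.9) to (11.0, 6.4), the cyan cube covered √(0.6² + 0.5²) ≈ 0.8 units.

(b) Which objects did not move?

the green torus and the orange torus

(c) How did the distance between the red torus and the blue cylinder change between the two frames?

+2.1

The distance was about 4.4 in the first image and 6.5 in the second, so they moved 2.1 units further apart.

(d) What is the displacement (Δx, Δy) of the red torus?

(-0.4, -1.4)

From the two frames, the red torus sits at roughly (6.3, 3.3) before and (5.9, 1.9) after.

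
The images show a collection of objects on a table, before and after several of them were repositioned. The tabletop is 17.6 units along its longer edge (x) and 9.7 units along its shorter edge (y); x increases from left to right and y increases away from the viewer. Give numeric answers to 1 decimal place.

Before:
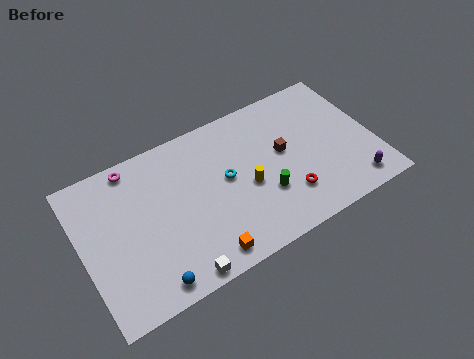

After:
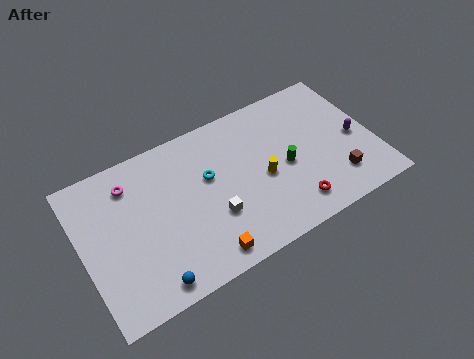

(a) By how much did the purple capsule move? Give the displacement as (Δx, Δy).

(0.6, 3.0)

The purple capsule started near (15.9, 1.4) and ended near (16.5, 4.4).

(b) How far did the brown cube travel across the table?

4.3

The brown cube was near (12.2, 5.4) before and (15.0, 2.2) after, so it travelled √(2.8² + 3.2²) ≈ 4.3 units.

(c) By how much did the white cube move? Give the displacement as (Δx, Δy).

(2.5, 2.5)

From the two frames, the white cube sits at roughly (5.1, 0.8) before and (7.6, 3.3) after.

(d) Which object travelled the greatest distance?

the brown cube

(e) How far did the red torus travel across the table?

0.8

From (12.0, 2.5) to (12.2, 1.7), the red torus covered √(0.2² + 0.8²) ≈ 0.8 units.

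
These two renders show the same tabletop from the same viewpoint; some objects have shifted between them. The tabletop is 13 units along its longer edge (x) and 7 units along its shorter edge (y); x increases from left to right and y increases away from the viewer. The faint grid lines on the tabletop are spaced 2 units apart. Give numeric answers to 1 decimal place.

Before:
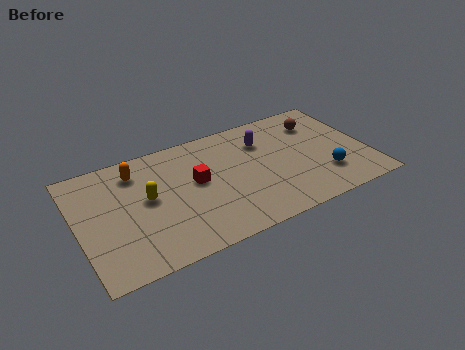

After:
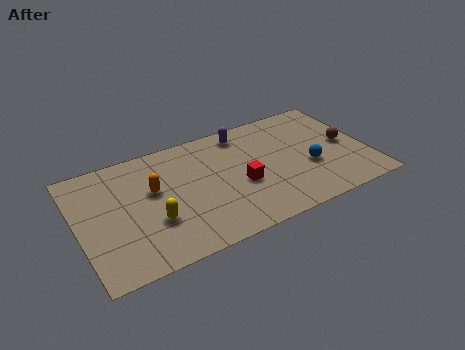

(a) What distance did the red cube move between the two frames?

2.1

The red cube was near (5.3, 3.9) before and (7.2, 2.9) after, so it travelled √(1.9² + 1.0²) ≈ 2.1 units.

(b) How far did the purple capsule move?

1.2

The purple capsule was near (8.5, 5.1) before and (7.7, 6.0) after, so it travelled √(0.8² + 0.9²) ≈ 1.2 units.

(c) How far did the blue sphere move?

1.0

The blue sphere moved from about (10.9, 1.9) to (10.3, 2.7), a distance of √(0.6² + 0.8²) ≈ 1.0.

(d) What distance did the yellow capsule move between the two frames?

1.4

The yellow capsule was near (3.1, 3.8) before and (3.2, 2.4) after, so it travelled √(0.1² + 1.4²) ≈ 1.4 units.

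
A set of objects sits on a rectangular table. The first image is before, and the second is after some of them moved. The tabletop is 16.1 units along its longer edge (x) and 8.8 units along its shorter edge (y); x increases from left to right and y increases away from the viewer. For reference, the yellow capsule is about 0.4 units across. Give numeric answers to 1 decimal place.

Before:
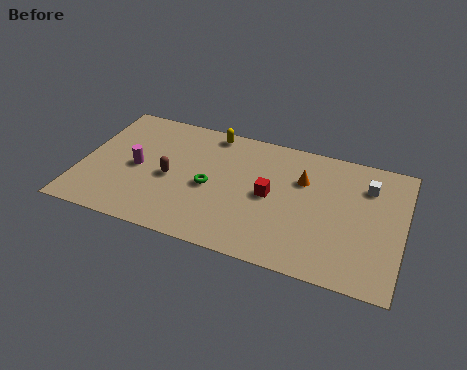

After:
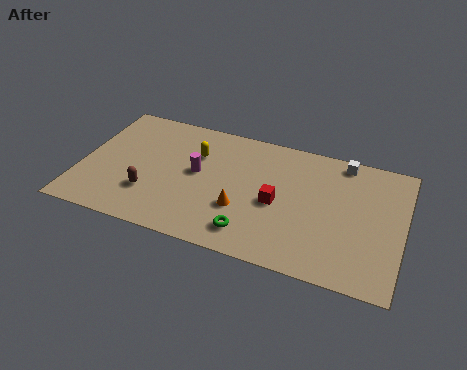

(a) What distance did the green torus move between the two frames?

3.3

The green torus moved from about (6.5, 4.0) to (8.8, 1.6), a distance of √(2.3² + 2.4²) ≈ 3.3.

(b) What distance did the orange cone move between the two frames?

4.1

The orange cone moved from about (11.0, 6.0) to (8.2, 3.0), a distance of √(2.8² + 3.0²) ≈ 4.1.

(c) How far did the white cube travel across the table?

1.8

From (14.2, 6.6) to (12.9, 7.9), the white cube covered √(1.3² + 1.3²) ≈ 1.8 units.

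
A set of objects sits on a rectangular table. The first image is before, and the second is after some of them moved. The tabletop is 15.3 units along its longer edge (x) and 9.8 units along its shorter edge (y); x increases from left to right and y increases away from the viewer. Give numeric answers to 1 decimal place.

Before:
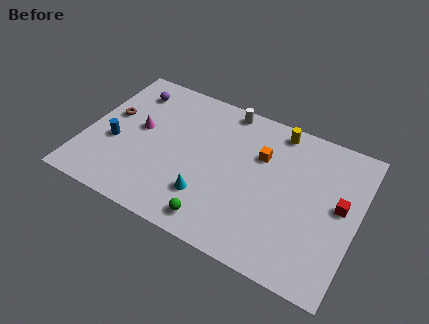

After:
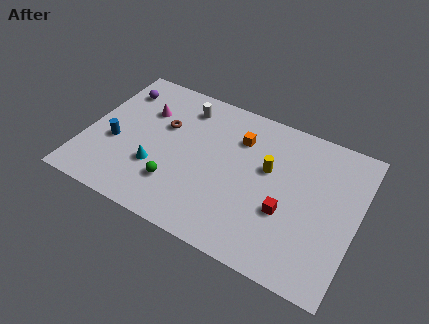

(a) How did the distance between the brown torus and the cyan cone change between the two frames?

-3.8

The distance was about 6.8 in the first image and 3.0 in the second, so they moved 3.8 units closer together.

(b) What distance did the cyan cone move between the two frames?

3.1

The cyan cone was near (7.2, 2.6) before and (4.2, 3.2) after, so it travelled √(3.0² + 0.6²) ≈ 3.1 units.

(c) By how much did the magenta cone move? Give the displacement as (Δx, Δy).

(0.1, 1.4)

The magenta cone was at about (2.9, 5.4) and moved to about (3.0, 6.8).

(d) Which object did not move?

the blue cylinder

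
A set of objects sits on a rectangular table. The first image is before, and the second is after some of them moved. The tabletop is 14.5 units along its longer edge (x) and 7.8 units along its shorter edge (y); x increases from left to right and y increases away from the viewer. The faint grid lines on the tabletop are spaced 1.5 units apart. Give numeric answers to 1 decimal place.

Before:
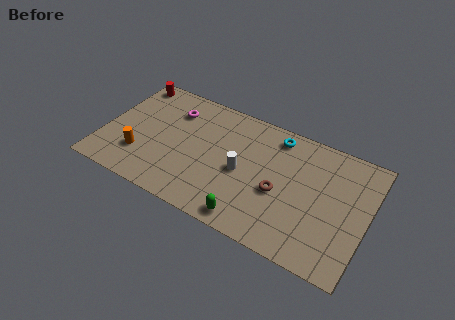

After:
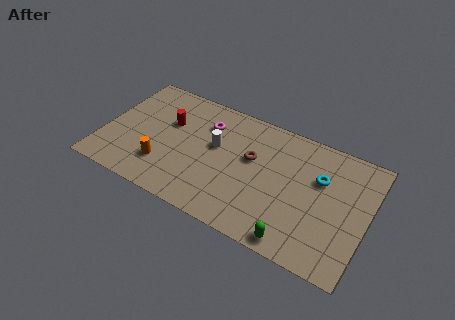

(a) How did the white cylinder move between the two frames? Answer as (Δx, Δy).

(-1.6, 1.0)

The white cylinder started near (7.7, 3.6) and ended near (6.1, 4.6).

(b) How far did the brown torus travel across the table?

2.2

The brown torus moved from about (9.8, 3.3) to (8.1, 4.7), a distance of √(1.7² + 1.4²) ≈ 2.2.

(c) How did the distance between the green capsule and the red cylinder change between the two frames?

-1.0

The distance was about 9.7 in the first image and 8.7 in the second, so they moved 1.0 units closer together.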